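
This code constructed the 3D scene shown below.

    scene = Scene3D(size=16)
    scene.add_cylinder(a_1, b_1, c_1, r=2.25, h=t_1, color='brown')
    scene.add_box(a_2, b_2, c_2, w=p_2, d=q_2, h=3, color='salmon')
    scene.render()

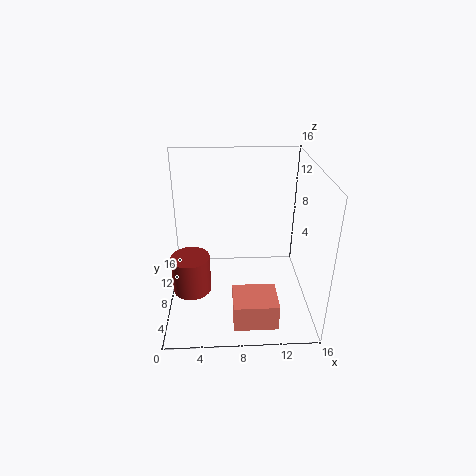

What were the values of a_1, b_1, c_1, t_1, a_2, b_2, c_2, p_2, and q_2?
a_1 = 2.5
b_1 = 8.25
c_1 = 1
t_1 = 4.5
a_2 = 7.25
b_2 = 1.75
c_2 = 0.25
p_2 = 4.75
q_2 = 4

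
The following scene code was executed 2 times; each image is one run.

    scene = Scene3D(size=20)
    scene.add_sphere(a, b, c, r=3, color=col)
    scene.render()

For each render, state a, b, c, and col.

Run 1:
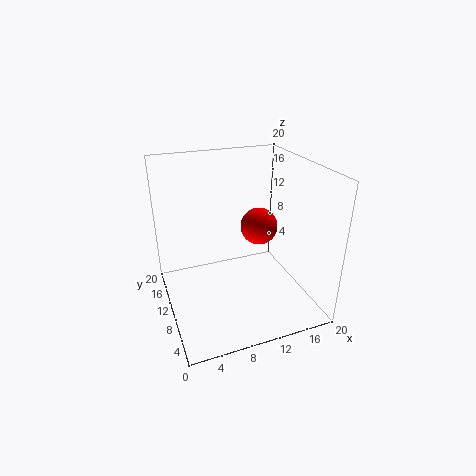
a = 16; b = 16; c = 8; col = 'red'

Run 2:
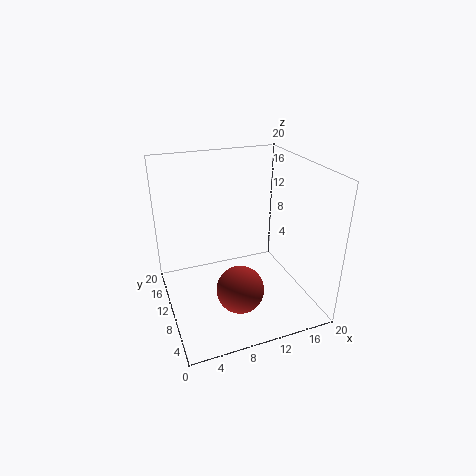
a = 8; b = 4; c = 6; col = 'brown'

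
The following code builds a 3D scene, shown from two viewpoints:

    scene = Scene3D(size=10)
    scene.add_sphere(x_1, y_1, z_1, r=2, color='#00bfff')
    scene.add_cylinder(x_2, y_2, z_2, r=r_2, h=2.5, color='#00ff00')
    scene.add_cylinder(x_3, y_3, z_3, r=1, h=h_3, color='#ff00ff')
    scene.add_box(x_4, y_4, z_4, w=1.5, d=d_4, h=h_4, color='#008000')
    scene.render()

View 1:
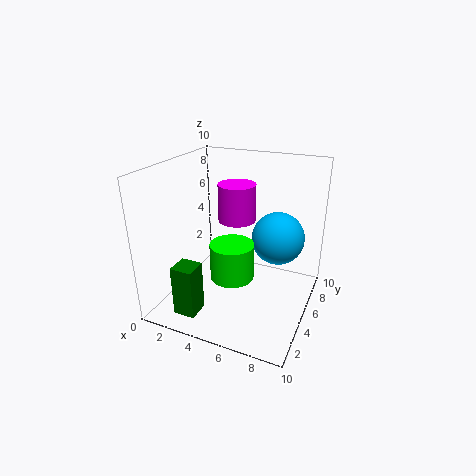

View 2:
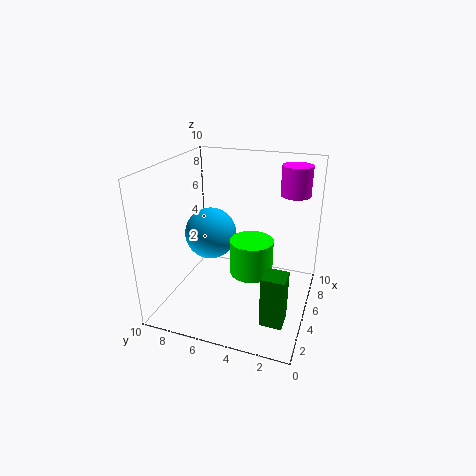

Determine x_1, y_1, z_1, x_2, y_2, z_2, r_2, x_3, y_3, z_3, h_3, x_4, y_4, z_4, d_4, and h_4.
x_1 = 7, y_1 = 8, z_1 = 4, x_2 = 5, y_2 = 4, z_2 = 2.5, r_2 = 1.5, x_3 = 6.5, y_3 = 1.5, z_3 = 8, h_3 = 2, x_4 = 2, y_4 = 1, z_4 = 0.5, d_4 = 1.5, h_4 = 3.5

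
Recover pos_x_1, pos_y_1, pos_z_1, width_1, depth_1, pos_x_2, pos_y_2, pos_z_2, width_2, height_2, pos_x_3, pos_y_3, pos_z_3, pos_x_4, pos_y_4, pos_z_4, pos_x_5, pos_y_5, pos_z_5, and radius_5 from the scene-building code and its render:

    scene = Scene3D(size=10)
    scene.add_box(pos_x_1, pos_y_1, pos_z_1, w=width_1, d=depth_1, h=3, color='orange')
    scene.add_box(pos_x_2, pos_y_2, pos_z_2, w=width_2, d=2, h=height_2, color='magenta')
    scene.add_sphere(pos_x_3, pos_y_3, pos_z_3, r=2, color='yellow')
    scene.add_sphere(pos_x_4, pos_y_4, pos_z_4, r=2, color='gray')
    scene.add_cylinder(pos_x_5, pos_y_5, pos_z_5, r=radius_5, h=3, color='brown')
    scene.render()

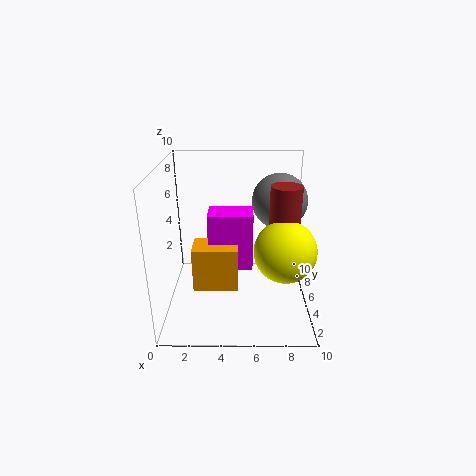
pos_x_1 = 2
pos_y_1 = 3
pos_z_1 = 2
width_1 = 3
depth_1 = 2
pos_x_2 = 3
pos_y_2 = 4
pos_z_2 = 3
width_2 = 3
height_2 = 4
pos_x_3 = 8
pos_y_3 = 3
pos_z_3 = 5
pos_x_4 = 8
pos_y_4 = 7
pos_z_4 = 7
pos_x_5 = 8
pos_y_5 = 4
pos_z_5 = 6
radius_5 = 1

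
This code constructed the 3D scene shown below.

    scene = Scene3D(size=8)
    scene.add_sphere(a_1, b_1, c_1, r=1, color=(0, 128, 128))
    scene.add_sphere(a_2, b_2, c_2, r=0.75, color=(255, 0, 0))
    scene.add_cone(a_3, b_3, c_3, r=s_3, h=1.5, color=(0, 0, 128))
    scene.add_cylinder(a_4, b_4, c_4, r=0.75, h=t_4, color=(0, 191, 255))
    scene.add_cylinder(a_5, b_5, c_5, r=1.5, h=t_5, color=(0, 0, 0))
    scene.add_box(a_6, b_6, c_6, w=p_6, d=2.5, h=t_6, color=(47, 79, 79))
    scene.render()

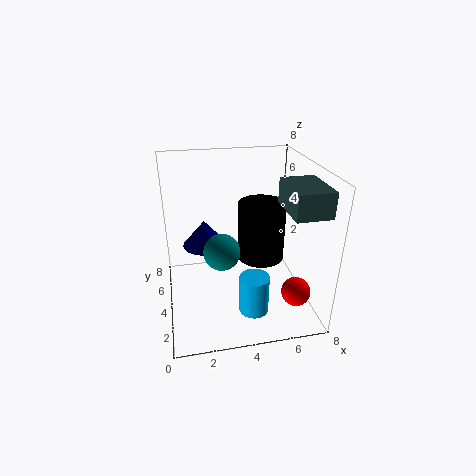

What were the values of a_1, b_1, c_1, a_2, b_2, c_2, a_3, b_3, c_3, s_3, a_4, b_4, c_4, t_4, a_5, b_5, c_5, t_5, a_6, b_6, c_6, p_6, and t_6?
a_1 = 3; b_1 = 3.5; c_1 = 3.5; a_2 = 6.5; b_2 = 1.25; c_2 = 2; a_3 = 2.25; b_3 = 5; c_3 = 3.25; s_3 = 1.25; a_4 = 4.25; b_4 = 1.25; c_4 = 1.25; t_4 = 2; a_5 = 6; b_5 = 6.25; c_5 = 1.25; t_5 = 3.75; a_6 = 5.75; b_6 = 0.25; c_6 = 6.5; p_6 = 1.75; t_6 = 1.25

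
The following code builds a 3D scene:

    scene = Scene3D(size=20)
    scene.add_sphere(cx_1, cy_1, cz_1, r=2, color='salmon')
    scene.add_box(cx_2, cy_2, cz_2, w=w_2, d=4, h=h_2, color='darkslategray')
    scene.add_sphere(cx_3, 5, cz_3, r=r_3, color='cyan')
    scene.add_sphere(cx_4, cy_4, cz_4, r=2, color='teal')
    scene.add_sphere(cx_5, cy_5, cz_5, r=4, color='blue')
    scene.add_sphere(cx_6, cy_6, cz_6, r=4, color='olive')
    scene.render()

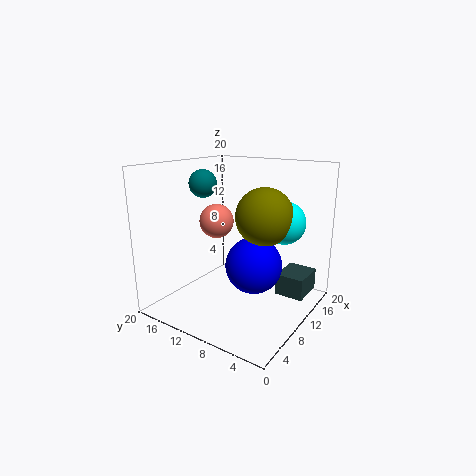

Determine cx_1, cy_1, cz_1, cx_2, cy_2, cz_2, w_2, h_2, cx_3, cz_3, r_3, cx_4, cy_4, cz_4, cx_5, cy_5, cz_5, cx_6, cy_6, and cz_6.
cx_1 = 4, cy_1 = 9, cz_1 = 14, cx_2 = 12, cy_2 = 1, cz_2 = 2, w_2 = 5, h_2 = 3, cx_3 = 14, cz_3 = 12, r_3 = 3, cx_4 = 10, cy_4 = 16, cz_4 = 17, cx_5 = 11, cy_5 = 8, cz_5 = 6, cx_6 = 12, cy_6 = 7, cz_6 = 13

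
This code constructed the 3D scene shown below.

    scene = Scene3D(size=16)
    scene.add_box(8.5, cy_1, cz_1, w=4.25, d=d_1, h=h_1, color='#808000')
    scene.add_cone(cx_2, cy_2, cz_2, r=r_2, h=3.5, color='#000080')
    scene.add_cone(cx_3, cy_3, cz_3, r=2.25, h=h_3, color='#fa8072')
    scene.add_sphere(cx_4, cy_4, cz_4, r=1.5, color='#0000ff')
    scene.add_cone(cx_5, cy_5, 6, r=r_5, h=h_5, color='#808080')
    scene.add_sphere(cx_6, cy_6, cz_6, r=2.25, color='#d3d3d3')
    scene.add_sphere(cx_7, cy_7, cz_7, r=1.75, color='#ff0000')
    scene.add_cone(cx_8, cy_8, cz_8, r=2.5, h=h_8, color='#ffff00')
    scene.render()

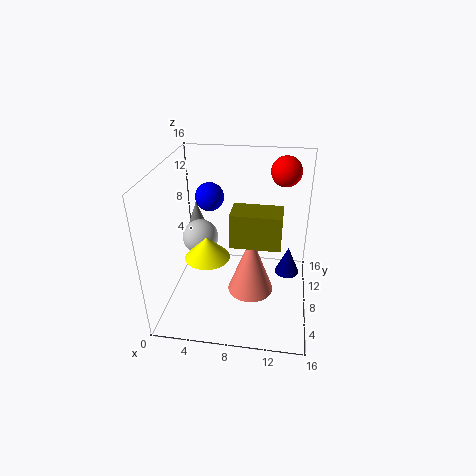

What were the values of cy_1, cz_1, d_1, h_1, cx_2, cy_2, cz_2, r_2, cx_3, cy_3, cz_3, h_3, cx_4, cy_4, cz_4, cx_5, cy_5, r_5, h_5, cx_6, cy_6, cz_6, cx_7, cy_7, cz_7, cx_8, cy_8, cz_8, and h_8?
cy_1 = 0.25; cz_1 = 11.75; d_1 = 2.5; h_1 = 3; cx_2 = 13.75; cy_2 = 11.5; cz_2 = 1.5; r_2 = 1.5; cx_3 = 10; cy_3 = 3.5; cz_3 = 5; h_3 = 6; cx_4 = 5; cy_4 = 8; cz_4 = 12.75; cx_5 = 1.75; cy_5 = 13.5; r_5 = 1.25; h_5 = 3.5; cx_6 = 2.5; cy_6 = 12; cz_6 = 5.25; cx_7 = 12.75; cy_7 = 12.75; cz_7 = 14.25; cx_8 = 4.75; cy_8 = 6.75; cz_8 = 6; h_8 = 2.5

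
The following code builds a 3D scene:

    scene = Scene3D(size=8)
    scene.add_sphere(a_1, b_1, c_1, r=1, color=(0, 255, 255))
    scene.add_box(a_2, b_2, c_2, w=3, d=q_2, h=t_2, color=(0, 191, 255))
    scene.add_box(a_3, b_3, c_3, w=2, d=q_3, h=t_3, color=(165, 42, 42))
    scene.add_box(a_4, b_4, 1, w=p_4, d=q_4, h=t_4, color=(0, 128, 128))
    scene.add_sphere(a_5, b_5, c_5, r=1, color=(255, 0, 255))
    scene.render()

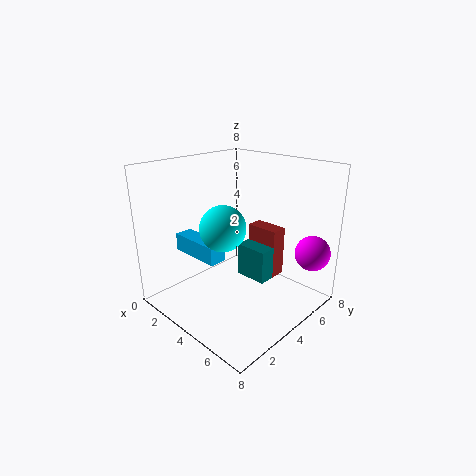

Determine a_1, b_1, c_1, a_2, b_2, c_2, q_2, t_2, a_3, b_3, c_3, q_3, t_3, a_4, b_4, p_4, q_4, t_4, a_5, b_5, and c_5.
a_1 = 6
b_1 = 1
c_1 = 6
a_2 = 1
b_2 = 2
c_2 = 3
q_2 = 1
t_2 = 1
a_3 = 3
b_3 = 6
c_3 = 1
q_3 = 1
t_3 = 3
a_4 = 3
b_4 = 5
p_4 = 2
q_4 = 2
t_4 = 2
a_5 = 7
b_5 = 7
c_5 = 3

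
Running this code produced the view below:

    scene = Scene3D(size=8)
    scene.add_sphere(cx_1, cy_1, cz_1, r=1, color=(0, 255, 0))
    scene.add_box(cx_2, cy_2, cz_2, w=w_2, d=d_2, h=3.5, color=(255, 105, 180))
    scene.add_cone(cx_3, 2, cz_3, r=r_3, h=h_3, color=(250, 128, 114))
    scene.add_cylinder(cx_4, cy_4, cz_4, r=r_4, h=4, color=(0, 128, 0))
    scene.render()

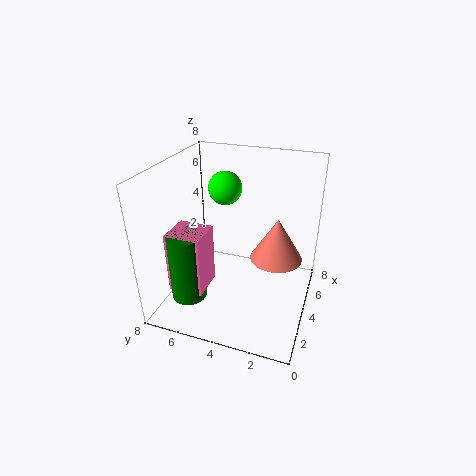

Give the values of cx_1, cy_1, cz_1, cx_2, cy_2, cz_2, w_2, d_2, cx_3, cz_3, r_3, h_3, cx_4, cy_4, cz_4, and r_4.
cx_1 = 6; cy_1 = 5.5; cz_1 = 6; cx_2 = 2; cy_2 = 5.5; cz_2 = 1; w_2 = 2; d_2 = 2; cx_3 = 5; cz_3 = 2.5; r_3 = 1.5; h_3 = 2.5; cx_4 = 2.5; cy_4 = 6.5; cz_4 = 0.5; r_4 = 1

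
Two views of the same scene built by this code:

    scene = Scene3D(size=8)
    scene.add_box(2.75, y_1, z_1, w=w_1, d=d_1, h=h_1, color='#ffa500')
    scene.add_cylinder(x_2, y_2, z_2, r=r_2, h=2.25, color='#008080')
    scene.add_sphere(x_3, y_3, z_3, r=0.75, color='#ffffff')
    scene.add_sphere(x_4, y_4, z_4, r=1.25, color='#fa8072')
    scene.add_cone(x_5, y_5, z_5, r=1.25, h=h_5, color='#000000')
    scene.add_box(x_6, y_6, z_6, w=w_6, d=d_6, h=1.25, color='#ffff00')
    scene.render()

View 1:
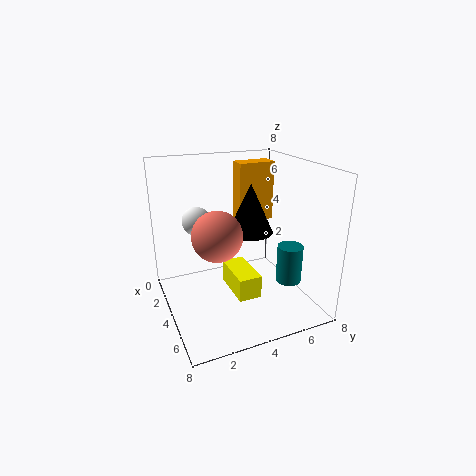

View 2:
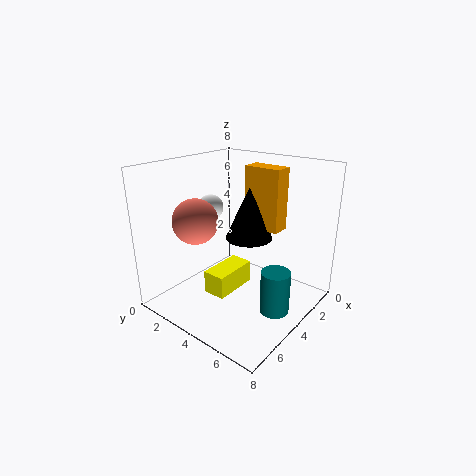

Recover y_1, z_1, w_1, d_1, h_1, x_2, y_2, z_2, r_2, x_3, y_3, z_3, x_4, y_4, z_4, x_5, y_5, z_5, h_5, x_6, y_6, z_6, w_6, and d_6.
y_1 = 4.25, z_1 = 4.75, w_1 = 1, d_1 = 2, h_1 = 3.25, x_2 = 4.75, y_2 = 7, z_2 = 1, r_2 = 0.75, x_3 = 3.75, y_3 = 1.75, z_3 = 5.25, x_4 = 5.5, y_4 = 2.25, z_4 = 5, x_5 = 4, y_5 = 4.75, z_5 = 4.25, h_5 = 2.75, x_6 = 3.5, y_6 = 3.25, z_6 = 1.25, w_6 = 2.5, d_6 = 1.25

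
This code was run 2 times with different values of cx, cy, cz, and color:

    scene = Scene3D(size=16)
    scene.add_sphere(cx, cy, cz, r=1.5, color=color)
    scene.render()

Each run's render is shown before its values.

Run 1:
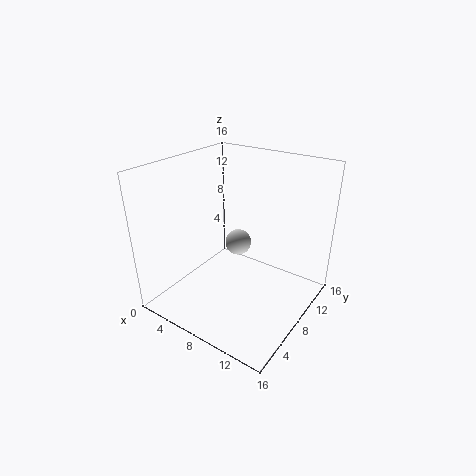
cx = 7, cy = 9.5, cz = 6.5, color = 'lightgray'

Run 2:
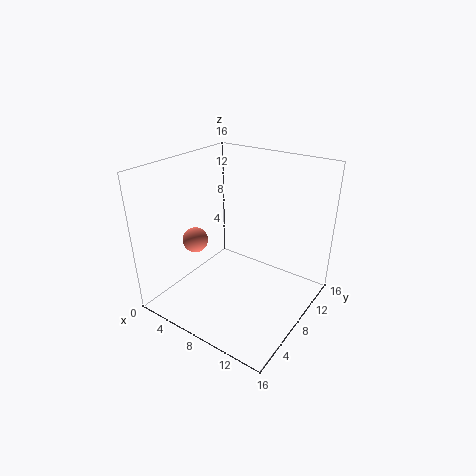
cx = 2.5, cy = 7, cz = 6.5, color = 'salmon'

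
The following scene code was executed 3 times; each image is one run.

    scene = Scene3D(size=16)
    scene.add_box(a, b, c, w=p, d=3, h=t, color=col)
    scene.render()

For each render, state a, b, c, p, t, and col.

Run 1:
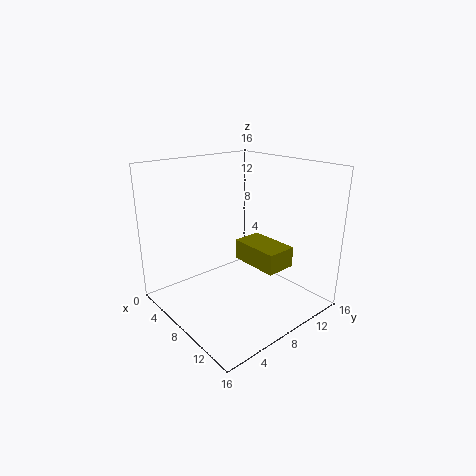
a = 10
b = 6
c = 7
p = 5
t = 2
col = 'olive'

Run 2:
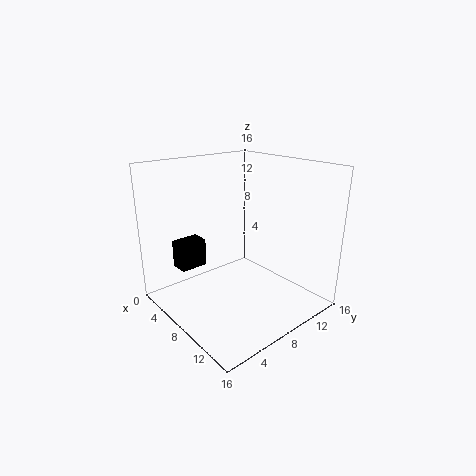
a = 4
b = 2
c = 5
p = 2
t = 3
col = 'black'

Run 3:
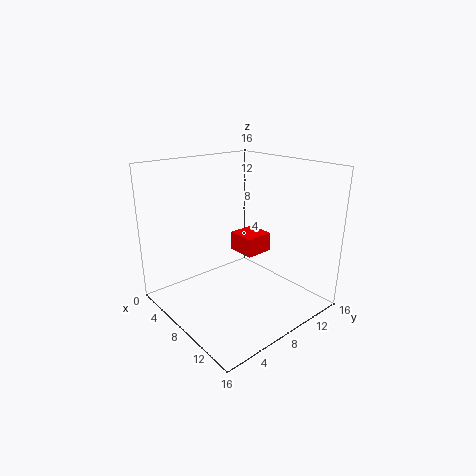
a = 8
b = 7
c = 7
p = 3
t = 2
col = 'red'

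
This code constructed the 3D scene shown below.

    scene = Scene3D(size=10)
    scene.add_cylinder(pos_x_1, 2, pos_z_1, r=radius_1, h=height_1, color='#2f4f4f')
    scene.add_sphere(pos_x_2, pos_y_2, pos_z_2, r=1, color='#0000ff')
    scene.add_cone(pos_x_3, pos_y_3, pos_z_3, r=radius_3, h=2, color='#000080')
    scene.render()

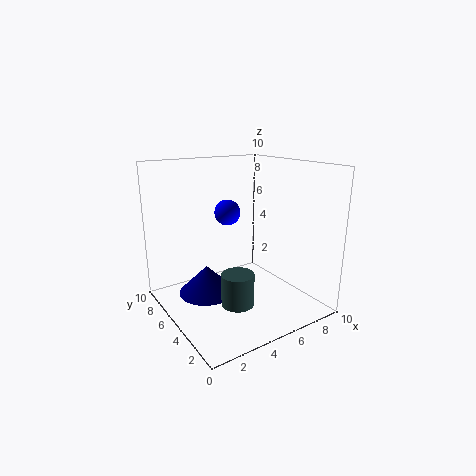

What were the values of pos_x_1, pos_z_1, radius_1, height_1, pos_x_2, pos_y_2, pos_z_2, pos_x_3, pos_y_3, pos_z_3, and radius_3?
pos_x_1 = 3, pos_z_1 = 2, radius_1 = 1, height_1 = 2, pos_x_2 = 6, pos_y_2 = 8, pos_z_2 = 6, pos_x_3 = 3, pos_y_3 = 6, pos_z_3 = 1, radius_3 = 2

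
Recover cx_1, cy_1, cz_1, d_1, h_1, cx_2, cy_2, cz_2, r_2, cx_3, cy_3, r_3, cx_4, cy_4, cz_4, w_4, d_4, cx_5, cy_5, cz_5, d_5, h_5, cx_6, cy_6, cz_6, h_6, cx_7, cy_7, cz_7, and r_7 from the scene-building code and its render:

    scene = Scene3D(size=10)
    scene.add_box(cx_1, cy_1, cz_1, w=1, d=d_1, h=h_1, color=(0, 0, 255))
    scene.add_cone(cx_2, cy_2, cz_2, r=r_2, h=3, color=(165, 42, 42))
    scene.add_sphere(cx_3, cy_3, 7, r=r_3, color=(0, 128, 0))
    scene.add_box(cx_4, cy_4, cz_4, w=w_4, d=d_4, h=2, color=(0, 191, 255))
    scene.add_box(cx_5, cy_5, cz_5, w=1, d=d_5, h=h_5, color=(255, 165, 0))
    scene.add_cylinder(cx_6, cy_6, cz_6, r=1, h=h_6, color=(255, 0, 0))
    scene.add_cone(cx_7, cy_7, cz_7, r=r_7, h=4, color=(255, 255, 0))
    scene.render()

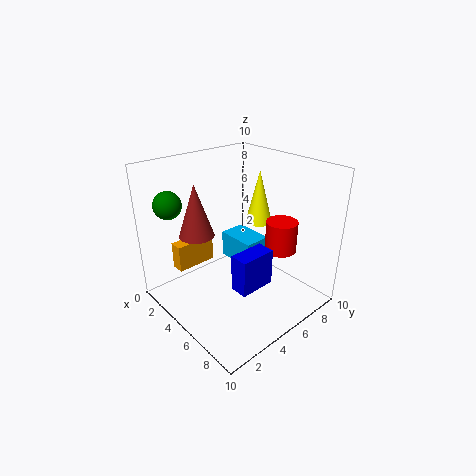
cx_1 = 9
cy_1 = 1
cz_1 = 5
d_1 = 2
h_1 = 2
cx_2 = 6
cy_2 = 1
cz_2 = 7
r_2 = 1
cx_3 = 1
cy_3 = 2
r_3 = 1
cx_4 = 2
cy_4 = 6
cz_4 = 2
w_4 = 3
d_4 = 2
cx_5 = 1
cy_5 = 2
cz_5 = 2
d_5 = 3
h_5 = 2
cx_6 = 8
cy_6 = 6
cz_6 = 5
h_6 = 2
cx_7 = 4
cy_7 = 8
cz_7 = 5
r_7 = 1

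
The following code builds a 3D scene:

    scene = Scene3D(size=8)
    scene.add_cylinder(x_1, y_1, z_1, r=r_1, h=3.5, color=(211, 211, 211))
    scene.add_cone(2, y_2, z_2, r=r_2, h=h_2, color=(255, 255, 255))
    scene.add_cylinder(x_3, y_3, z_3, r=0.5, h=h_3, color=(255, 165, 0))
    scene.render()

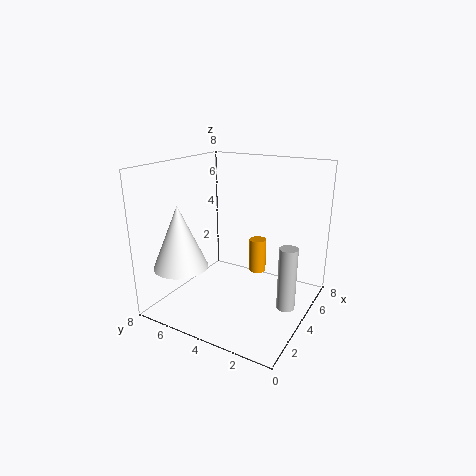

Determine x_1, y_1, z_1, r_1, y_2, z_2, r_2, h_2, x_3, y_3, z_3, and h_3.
x_1 = 4; y_1 = 1; z_1 = 0.5; r_1 = 0.5; y_2 = 6.5; z_2 = 2.5; r_2 = 1.5; h_2 = 3.5; x_3 = 5.5; y_3 = 3.5; z_3 = 1.5; h_3 = 2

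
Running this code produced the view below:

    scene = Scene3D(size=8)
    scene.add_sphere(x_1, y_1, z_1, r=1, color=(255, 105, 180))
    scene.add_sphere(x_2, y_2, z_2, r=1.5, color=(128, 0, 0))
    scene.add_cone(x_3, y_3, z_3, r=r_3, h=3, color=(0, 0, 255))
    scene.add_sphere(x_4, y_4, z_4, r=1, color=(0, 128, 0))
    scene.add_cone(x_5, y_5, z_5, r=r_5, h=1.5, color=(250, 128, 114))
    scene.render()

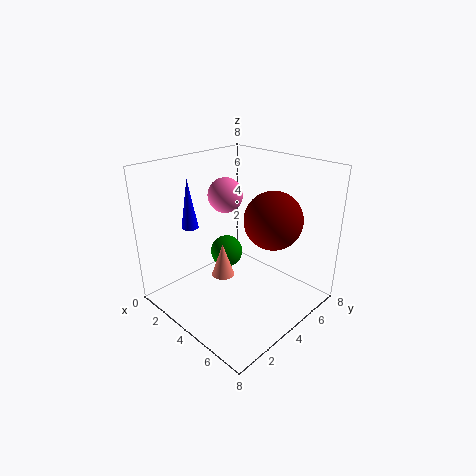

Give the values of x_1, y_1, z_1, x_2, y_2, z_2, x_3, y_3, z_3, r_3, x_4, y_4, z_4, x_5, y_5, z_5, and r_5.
x_1 = 2.5; y_1 = 4.5; z_1 = 6; x_2 = 6; y_2 = 4.5; z_2 = 5.5; x_3 = 1; y_3 = 3; z_3 = 4; r_3 = 0.5; x_4 = 2; y_4 = 5; z_4 = 2; x_5 = 6; y_5 = 1; z_5 = 4; r_5 = 0.5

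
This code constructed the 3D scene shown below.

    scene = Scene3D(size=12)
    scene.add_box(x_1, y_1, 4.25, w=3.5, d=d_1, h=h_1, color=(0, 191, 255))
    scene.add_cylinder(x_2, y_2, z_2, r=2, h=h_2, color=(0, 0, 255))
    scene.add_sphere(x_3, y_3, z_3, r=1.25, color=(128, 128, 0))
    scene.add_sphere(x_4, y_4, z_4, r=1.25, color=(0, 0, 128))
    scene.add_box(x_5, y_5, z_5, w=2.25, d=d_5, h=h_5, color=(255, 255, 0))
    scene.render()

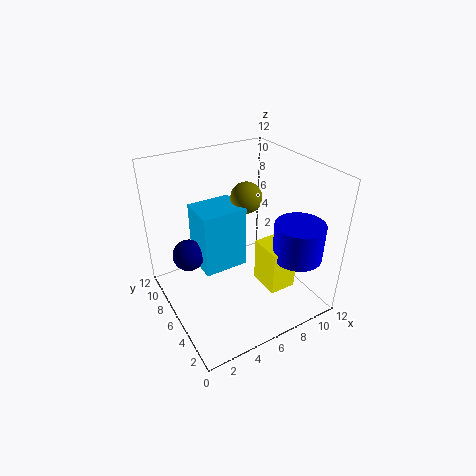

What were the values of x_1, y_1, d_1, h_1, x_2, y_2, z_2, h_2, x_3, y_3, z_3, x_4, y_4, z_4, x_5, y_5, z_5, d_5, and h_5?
x_1 = 2.5; y_1 = 4.75; d_1 = 3; h_1 = 5; x_2 = 9.5; y_2 = 2.5; z_2 = 5; h_2 = 3; x_3 = 6.75; y_3 = 6; z_3 = 9.5; x_4 = 1.75; y_4 = 6.5; z_4 = 5.5; x_5 = 7.25; y_5 = 2.5; z_5 = 2; d_5 = 2.75; h_5 = 3.75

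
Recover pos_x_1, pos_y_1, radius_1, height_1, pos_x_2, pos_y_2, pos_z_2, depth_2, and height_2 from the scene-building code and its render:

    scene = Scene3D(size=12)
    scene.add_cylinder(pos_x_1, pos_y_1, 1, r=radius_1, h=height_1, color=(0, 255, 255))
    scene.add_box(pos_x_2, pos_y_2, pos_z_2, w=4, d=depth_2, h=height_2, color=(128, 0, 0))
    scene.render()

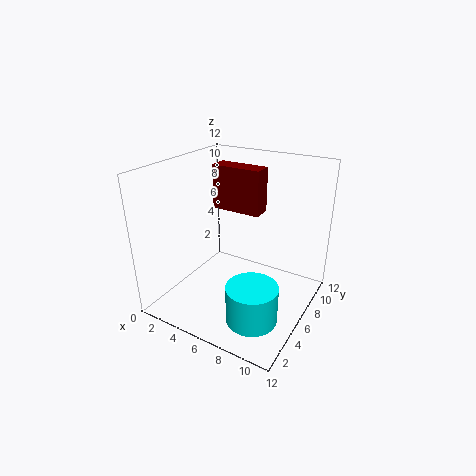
pos_x_1 = 9; pos_y_1 = 3; radius_1 = 2; height_1 = 3; pos_x_2 = 4; pos_y_2 = 5.5; pos_z_2 = 8.5; depth_2 = 1.5; height_2 = 3.5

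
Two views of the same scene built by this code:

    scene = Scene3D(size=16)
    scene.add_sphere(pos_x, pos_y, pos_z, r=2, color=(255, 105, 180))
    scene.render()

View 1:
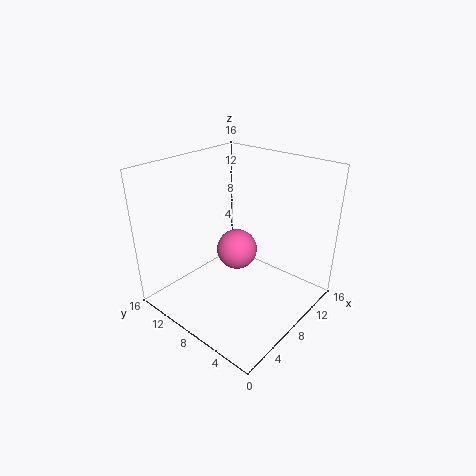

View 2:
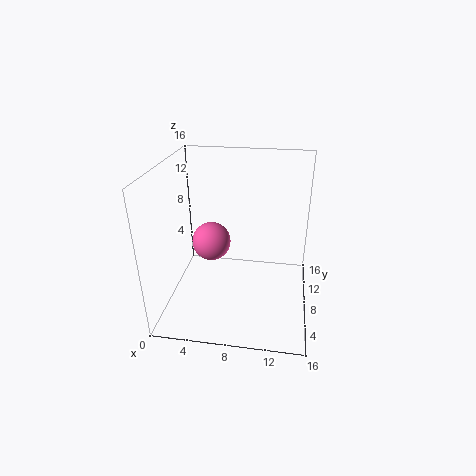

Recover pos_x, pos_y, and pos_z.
pos_x = 5.5
pos_y = 6
pos_z = 8.5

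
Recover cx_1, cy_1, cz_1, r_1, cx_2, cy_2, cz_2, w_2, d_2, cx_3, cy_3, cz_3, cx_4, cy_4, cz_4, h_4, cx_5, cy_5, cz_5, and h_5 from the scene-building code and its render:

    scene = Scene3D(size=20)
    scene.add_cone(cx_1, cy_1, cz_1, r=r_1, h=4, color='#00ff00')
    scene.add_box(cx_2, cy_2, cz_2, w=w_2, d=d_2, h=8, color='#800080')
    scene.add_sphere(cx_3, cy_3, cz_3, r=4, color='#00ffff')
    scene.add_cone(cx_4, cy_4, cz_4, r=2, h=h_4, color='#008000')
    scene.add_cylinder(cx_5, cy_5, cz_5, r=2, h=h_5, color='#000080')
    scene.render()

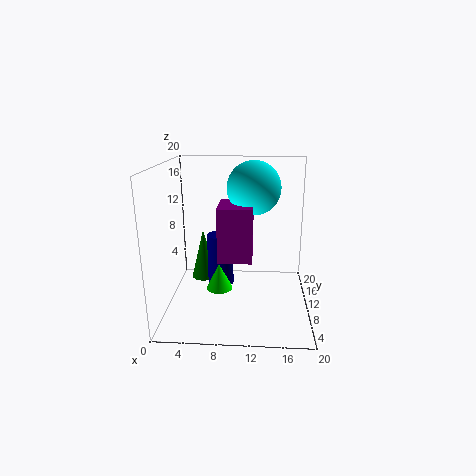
cx_1 = 7, cy_1 = 12, cz_1 = 1, r_1 = 2, cx_2 = 7, cy_2 = 10, cz_2 = 6, w_2 = 5, d_2 = 6, cx_3 = 12, cy_3 = 15, cz_3 = 16, cx_4 = 4, cy_4 = 16, cz_4 = 1, h_4 = 8, cx_5 = 7, cy_5 = 14, cz_5 = 1, h_5 = 8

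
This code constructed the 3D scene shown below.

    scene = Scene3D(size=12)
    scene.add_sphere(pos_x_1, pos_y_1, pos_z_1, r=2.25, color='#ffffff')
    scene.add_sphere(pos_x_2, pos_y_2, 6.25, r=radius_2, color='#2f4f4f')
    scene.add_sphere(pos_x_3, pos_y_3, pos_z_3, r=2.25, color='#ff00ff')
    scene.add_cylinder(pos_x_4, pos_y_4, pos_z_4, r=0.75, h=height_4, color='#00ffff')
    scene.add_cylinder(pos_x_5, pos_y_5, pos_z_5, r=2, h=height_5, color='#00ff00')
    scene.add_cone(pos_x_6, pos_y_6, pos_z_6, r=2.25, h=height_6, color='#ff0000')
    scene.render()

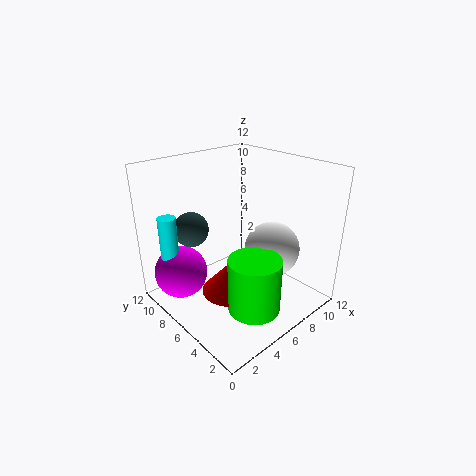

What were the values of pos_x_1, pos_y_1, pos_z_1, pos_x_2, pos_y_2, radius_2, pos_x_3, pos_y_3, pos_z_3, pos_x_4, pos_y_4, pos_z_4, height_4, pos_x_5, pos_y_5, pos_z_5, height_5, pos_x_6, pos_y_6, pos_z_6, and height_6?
pos_x_1 = 7.75
pos_y_1 = 3.75
pos_z_1 = 5.25
pos_x_2 = 3.75
pos_y_2 = 9.5
radius_2 = 1.5
pos_x_3 = 2.25
pos_y_3 = 9.25
pos_z_3 = 2.75
pos_x_4 = 1.5
pos_y_4 = 9.5
pos_z_4 = 2.5
height_4 = 5.5
pos_x_5 = 4.25
pos_y_5 = 2.25
pos_z_5 = 2
height_5 = 4.25
pos_x_6 = 4
pos_y_6 = 4.75
pos_z_6 = 2.5
height_6 = 2.5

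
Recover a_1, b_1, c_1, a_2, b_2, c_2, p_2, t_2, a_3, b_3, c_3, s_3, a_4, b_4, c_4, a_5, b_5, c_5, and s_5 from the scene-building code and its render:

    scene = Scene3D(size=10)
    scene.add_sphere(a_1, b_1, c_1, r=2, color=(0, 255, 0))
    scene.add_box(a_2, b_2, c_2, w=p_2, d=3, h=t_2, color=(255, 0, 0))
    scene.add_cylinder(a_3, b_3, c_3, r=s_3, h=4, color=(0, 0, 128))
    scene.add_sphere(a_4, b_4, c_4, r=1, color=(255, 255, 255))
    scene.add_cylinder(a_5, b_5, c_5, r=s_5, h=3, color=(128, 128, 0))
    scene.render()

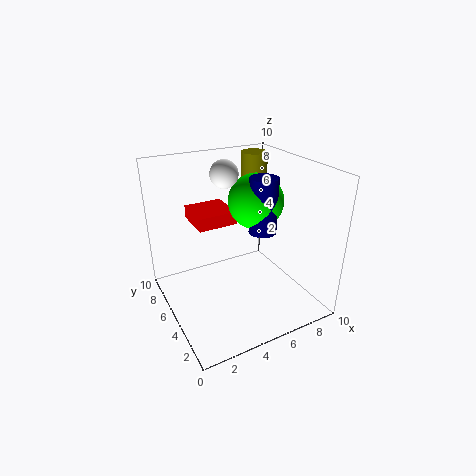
a_1 = 7
b_1 = 6
c_1 = 7
a_2 = 3
b_2 = 7
c_2 = 5
p_2 = 3
t_2 = 1
a_3 = 7
b_3 = 5
c_3 = 5
s_3 = 1
a_4 = 5
b_4 = 7
c_4 = 9
a_5 = 8
b_5 = 8
c_5 = 7
s_5 = 1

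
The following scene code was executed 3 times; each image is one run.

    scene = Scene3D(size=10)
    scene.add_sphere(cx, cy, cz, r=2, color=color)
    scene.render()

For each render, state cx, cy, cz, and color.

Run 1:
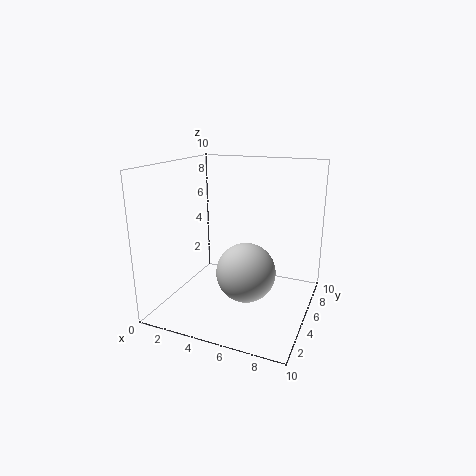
cx = 6
cy = 4
cz = 3
color = 'lightgray'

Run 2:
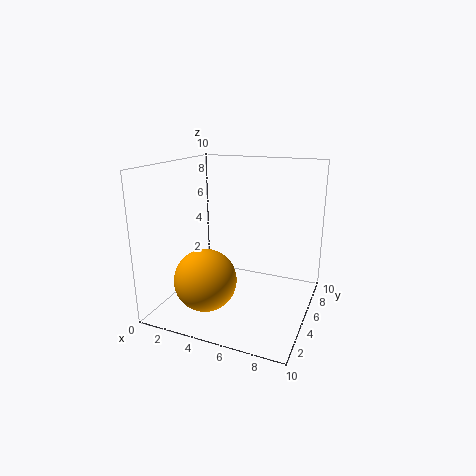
cx = 4
cy = 2
cz = 3
color = 'orange'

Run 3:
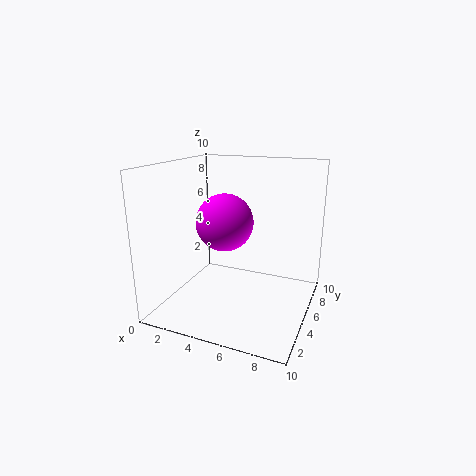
cx = 4
cy = 5
cz = 6
color = 'magenta'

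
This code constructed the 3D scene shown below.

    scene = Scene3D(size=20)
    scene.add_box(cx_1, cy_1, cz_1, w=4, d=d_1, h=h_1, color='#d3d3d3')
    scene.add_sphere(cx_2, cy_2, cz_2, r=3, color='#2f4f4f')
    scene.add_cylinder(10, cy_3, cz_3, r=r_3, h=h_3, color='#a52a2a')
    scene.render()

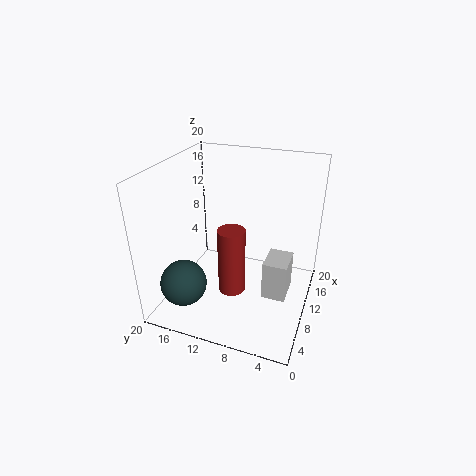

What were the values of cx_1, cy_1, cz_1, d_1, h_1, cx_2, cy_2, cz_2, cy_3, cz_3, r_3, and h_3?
cx_1 = 5; cy_1 = 2; cz_1 = 5; d_1 = 3; h_1 = 5; cx_2 = 3; cy_2 = 15; cz_2 = 6; cy_3 = 11; cz_3 = 1; r_3 = 2; h_3 = 10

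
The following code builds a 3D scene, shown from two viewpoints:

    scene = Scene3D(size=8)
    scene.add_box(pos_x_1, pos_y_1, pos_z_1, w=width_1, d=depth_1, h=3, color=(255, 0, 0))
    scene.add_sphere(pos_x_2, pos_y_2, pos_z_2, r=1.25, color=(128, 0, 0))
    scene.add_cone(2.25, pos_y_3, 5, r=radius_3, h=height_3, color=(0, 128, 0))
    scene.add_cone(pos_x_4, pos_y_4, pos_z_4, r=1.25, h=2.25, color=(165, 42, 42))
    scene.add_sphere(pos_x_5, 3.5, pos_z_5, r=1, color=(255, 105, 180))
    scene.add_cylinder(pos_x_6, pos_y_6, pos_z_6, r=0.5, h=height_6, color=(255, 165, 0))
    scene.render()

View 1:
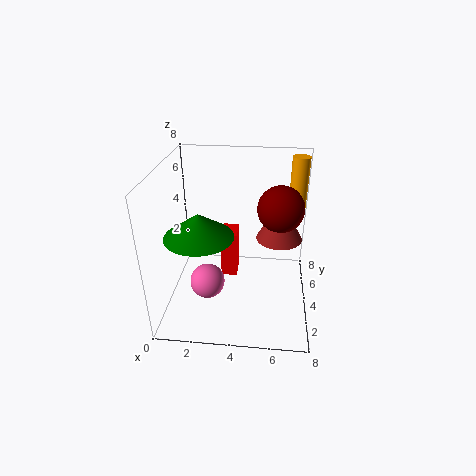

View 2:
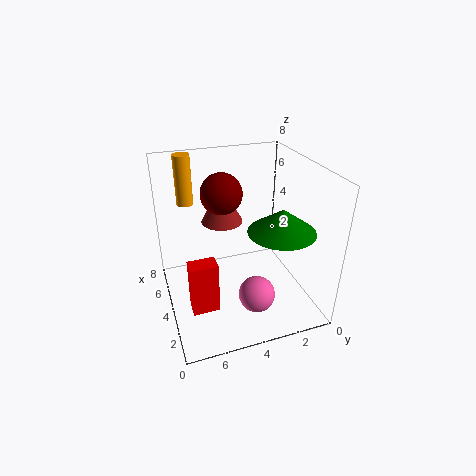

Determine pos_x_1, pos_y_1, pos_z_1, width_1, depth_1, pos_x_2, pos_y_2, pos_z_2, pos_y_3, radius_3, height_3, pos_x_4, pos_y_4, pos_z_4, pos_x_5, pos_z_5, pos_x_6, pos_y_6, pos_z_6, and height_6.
pos_x_1 = 2.75; pos_y_1 = 5.5; pos_z_1 = 0.25; width_1 = 1; depth_1 = 1.5; pos_x_2 = 6.25; pos_y_2 = 4.25; pos_z_2 = 5.75; pos_y_3 = 2.25; radius_3 = 1.75; height_3 = 1.25; pos_x_4 = 6.25; pos_y_4 = 4.25; pos_z_4 = 4; pos_x_5 = 2.25; pos_z_5 = 1.25; pos_x_6 = 7.25; pos_y_6 = 6.25; pos_z_6 = 5; height_6 = 3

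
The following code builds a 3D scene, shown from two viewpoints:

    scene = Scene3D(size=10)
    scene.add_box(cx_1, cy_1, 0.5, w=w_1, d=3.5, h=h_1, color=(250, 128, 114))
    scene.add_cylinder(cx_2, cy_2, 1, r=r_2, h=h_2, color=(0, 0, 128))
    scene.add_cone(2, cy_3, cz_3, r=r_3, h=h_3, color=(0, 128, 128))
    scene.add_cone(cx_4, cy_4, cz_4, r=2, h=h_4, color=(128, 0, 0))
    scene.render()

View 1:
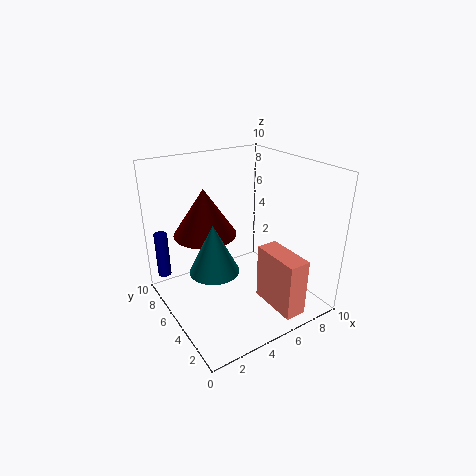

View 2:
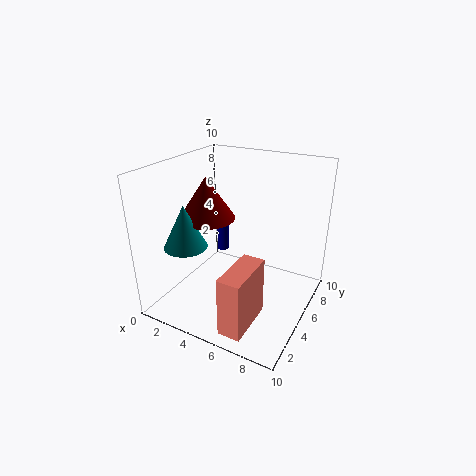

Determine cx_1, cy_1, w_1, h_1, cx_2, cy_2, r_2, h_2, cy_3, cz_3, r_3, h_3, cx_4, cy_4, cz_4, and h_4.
cx_1 = 6, cy_1 = 0.5, w_1 = 1.5, h_1 = 4, cx_2 = 1, cy_2 = 9.5, r_2 = 0.5, h_2 = 3.5, cy_3 = 3, cz_3 = 4.5, r_3 = 1.5, h_3 = 3, cx_4 = 2.5, cy_4 = 5, cz_4 = 6, h_4 = 3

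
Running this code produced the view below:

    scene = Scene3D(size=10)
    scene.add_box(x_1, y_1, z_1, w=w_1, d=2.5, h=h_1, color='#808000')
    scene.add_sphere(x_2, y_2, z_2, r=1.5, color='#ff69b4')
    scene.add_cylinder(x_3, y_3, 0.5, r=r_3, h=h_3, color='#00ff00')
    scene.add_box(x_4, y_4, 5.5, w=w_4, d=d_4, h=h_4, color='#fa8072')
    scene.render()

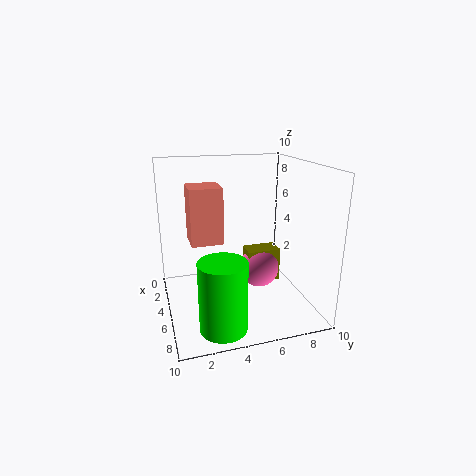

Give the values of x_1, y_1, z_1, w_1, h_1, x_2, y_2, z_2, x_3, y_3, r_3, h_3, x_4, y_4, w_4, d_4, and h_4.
x_1 = 3
y_1 = 6
z_1 = 1
w_1 = 1.5
h_1 = 2.5
x_2 = 4
y_2 = 7
z_2 = 2
x_3 = 8.5
y_3 = 3
r_3 = 1.5
h_3 = 4.5
x_4 = 5
y_4 = 1.5
w_4 = 2
d_4 = 2
h_4 = 3.5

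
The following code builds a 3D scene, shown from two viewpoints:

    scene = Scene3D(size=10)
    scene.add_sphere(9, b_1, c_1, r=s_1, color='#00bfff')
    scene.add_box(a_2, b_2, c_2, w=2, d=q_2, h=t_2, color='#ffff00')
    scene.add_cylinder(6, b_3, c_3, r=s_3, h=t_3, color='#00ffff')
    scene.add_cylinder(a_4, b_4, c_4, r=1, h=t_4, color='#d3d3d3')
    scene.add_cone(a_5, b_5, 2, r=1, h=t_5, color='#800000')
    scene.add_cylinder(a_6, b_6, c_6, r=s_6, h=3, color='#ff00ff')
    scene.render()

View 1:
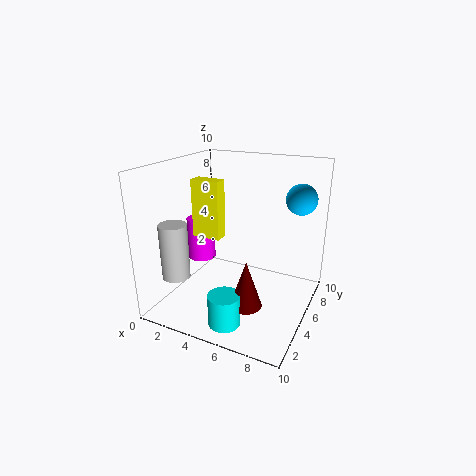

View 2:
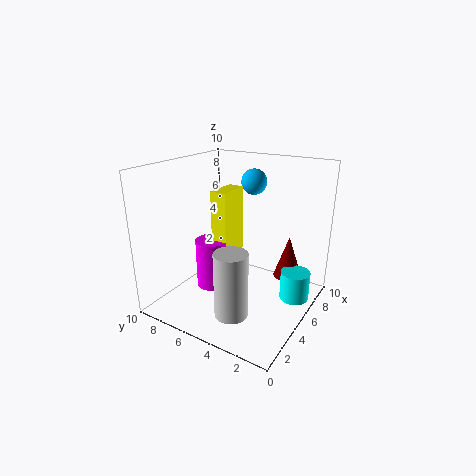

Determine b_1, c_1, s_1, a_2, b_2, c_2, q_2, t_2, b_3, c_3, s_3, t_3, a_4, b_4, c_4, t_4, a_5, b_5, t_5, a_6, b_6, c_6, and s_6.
b_1 = 6, c_1 = 8, s_1 = 1, a_2 = 2, b_2 = 4, c_2 = 5, q_2 = 1, t_2 = 4, b_3 = 1, c_3 = 1, s_3 = 1, t_3 = 2, a_4 = 1, b_4 = 3, c_4 = 2, t_4 = 4, a_5 = 7, b_5 = 2, t_5 = 3, a_6 = 2, b_6 = 5, c_6 = 3, s_6 = 1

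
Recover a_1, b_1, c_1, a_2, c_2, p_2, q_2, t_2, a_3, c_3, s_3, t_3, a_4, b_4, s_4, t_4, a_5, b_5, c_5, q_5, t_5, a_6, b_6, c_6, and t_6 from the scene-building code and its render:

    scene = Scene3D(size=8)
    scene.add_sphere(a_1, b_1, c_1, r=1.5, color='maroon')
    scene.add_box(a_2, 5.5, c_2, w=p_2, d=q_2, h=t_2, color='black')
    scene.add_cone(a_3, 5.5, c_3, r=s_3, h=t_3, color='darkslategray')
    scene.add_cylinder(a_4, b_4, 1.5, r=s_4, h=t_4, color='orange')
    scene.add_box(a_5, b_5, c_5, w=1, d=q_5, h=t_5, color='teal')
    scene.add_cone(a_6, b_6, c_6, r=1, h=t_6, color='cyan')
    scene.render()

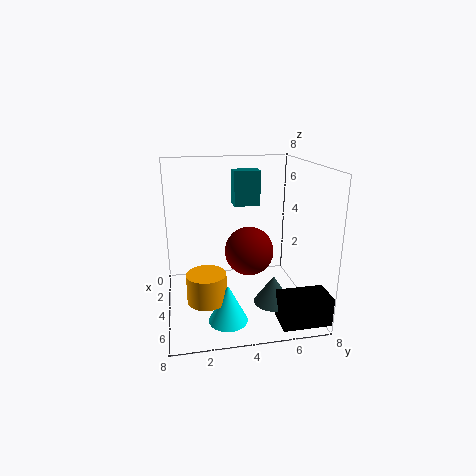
a_1 = 2.5, b_1 = 5, c_1 = 2.5, a_2 = 6.5, c_2 = 0.5, p_2 = 1.5, q_2 = 2.5, t_2 = 1.5, a_3 = 6, c_3 = 1, s_3 = 1, t_3 = 1.5, a_4 = 6, b_4 = 2, s_4 = 1, t_4 = 1.5, a_5 = 2, b_5 = 4, c_5 = 5.5, q_5 = 1.5, t_5 = 2, a_6 = 6.5, b_6 = 3, c_6 = 0.5, t_6 = 2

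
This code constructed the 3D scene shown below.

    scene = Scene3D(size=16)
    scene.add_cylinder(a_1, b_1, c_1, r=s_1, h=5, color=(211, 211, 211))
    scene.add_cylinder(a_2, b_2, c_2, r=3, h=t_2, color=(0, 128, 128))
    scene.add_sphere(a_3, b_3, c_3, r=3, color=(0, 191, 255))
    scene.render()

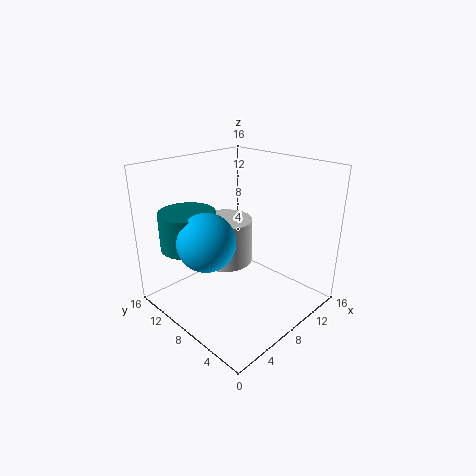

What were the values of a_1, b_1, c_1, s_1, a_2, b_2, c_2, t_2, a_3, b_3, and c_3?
a_1 = 7.5
b_1 = 9.5
c_1 = 5
s_1 = 3
a_2 = 3.5
b_2 = 11
c_2 = 7.5
t_2 = 4
a_3 = 3.5
b_3 = 8
c_3 = 9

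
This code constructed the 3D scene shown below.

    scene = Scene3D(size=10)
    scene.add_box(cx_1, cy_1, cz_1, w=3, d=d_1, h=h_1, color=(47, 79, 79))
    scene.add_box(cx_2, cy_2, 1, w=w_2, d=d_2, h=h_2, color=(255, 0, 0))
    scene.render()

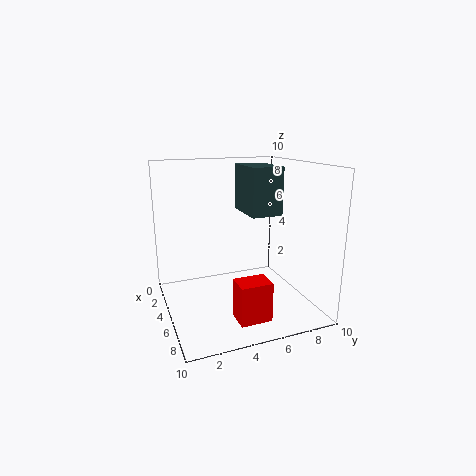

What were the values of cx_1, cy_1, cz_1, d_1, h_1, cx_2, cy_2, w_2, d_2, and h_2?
cx_1 = 4.5; cy_1 = 5; cz_1 = 7; d_1 = 2; h_1 = 3; cx_2 = 8; cy_2 = 3.5; w_2 = 1.5; d_2 = 2; h_2 = 2.5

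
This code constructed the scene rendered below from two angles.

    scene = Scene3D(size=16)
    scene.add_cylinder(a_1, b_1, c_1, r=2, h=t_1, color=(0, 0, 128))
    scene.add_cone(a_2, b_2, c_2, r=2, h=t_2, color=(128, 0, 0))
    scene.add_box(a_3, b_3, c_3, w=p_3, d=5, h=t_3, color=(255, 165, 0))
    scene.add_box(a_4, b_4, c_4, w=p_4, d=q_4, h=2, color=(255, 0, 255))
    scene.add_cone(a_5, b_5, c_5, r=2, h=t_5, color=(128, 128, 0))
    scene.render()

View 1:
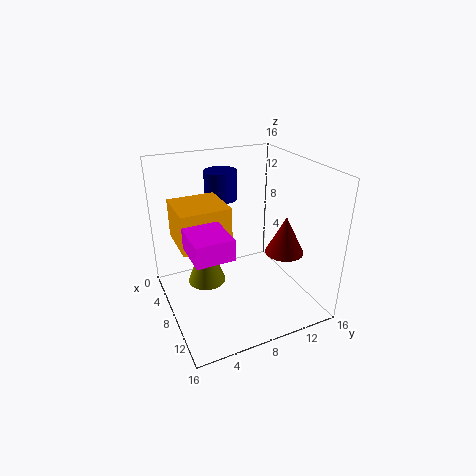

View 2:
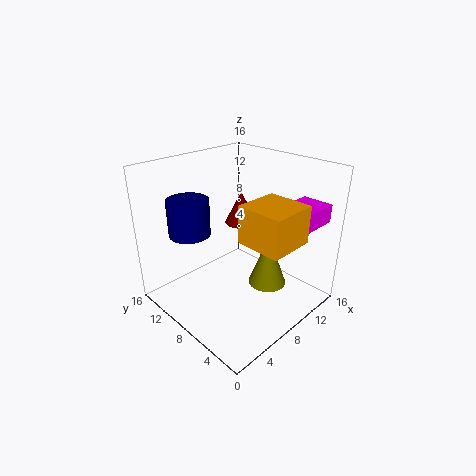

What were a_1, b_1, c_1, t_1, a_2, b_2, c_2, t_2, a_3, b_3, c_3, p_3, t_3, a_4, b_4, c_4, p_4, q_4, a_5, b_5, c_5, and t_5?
a_1 = 2, b_1 = 8.5, c_1 = 10.5, t_1 = 3.5, a_2 = 12, b_2 = 11.5, c_2 = 7.5, t_2 = 4, a_3 = 6, b_3 = 1, c_3 = 9, p_3 = 5, t_3 = 4, a_4 = 10, b_4 = 1, c_4 = 10, p_4 = 5, q_4 = 3.5, a_5 = 8.5, b_5 = 4, c_5 = 4, t_5 = 5.5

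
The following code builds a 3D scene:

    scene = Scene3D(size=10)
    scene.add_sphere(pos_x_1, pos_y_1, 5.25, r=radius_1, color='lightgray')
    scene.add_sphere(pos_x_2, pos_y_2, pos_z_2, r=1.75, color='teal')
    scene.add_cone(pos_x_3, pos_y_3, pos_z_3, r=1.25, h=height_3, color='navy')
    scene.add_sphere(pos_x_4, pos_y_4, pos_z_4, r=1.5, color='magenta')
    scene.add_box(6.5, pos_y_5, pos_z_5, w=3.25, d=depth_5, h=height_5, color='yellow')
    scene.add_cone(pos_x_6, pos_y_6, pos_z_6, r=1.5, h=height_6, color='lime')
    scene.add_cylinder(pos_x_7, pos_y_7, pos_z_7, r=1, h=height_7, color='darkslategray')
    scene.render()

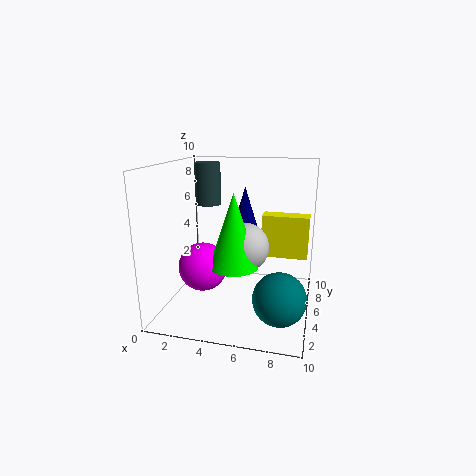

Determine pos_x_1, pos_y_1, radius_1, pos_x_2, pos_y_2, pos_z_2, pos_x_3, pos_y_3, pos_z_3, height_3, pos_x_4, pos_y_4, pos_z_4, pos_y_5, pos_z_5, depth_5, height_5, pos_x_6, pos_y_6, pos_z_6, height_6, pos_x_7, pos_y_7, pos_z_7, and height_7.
pos_x_1 = 6, pos_y_1 = 2.75, radius_1 = 1.5, pos_x_2 = 8.25, pos_y_2 = 3, pos_z_2 = 1.75, pos_x_3 = 4.75, pos_y_3 = 8.25, pos_z_3 = 4, height_3 = 4, pos_x_4 = 3.5, pos_y_4 = 2, pos_z_4 = 4, pos_y_5 = 5.75, pos_z_5 = 3.5, depth_5 = 1.25, height_5 = 3, pos_x_6 = 5.5, pos_y_6 = 2, pos_z_6 = 4.25, height_6 = 4.5, pos_x_7 = 1.75, pos_y_7 = 8.25, pos_z_7 = 6.5, height_7 = 3.25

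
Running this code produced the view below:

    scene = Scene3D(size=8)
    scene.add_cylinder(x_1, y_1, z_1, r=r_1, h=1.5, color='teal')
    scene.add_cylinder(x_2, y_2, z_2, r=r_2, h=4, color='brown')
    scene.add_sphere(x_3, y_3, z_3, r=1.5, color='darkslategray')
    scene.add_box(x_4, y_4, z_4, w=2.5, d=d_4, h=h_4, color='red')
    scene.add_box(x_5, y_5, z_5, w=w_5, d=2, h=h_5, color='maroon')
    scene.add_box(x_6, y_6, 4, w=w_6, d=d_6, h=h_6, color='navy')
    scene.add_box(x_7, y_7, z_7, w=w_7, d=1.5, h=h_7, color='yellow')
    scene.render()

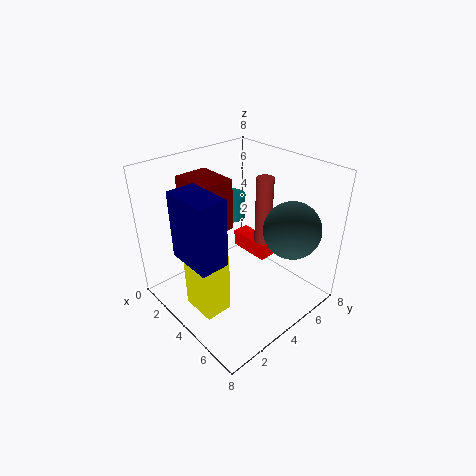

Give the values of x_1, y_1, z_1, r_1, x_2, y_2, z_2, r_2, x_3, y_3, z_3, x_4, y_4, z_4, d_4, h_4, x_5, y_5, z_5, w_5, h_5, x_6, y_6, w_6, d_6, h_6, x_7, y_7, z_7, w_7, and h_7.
x_1 = 1; y_1 = 6; z_1 = 3.5; r_1 = 1; x_2 = 4; y_2 = 6; z_2 = 3; r_2 = 0.5; x_3 = 6.5; y_3 = 5.5; z_3 = 5; x_4 = 2; y_4 = 5.5; z_4 = 2; d_4 = 1; h_4 = 1; x_5 = 0.5; y_5 = 2.5; z_5 = 4; w_5 = 2.5; h_5 = 3; x_6 = 3; y_6 = 0.5; w_6 = 2.5; d_6 = 1.5; h_6 = 3.5; x_7 = 3; y_7 = 1; z_7 = 0.5; w_7 = 2; h_7 = 3.5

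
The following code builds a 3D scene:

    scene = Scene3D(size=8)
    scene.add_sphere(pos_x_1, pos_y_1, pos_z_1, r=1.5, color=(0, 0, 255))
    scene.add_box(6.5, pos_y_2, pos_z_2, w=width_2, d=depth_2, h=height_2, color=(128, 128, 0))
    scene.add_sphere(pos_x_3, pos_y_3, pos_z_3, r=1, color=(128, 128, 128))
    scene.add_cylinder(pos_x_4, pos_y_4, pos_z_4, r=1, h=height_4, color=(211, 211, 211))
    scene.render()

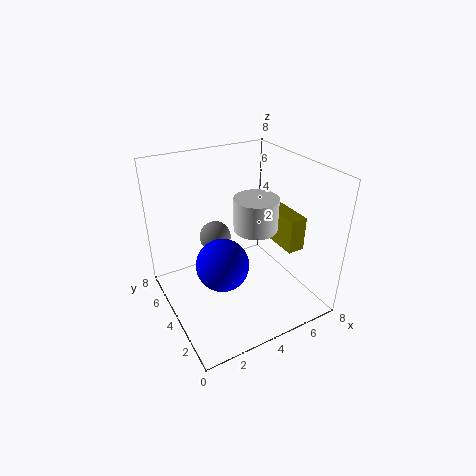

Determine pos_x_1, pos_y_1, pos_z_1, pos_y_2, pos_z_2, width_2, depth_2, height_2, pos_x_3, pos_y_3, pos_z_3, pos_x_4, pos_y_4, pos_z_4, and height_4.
pos_x_1 = 3, pos_y_1 = 4, pos_z_1 = 2.5, pos_y_2 = 2.5, pos_z_2 = 3, width_2 = 1, depth_2 = 2.5, height_2 = 2, pos_x_3 = 4, pos_y_3 = 7, pos_z_3 = 2.5, pos_x_4 = 3.5, pos_y_4 = 1.5, pos_z_4 = 6, height_4 = 1.5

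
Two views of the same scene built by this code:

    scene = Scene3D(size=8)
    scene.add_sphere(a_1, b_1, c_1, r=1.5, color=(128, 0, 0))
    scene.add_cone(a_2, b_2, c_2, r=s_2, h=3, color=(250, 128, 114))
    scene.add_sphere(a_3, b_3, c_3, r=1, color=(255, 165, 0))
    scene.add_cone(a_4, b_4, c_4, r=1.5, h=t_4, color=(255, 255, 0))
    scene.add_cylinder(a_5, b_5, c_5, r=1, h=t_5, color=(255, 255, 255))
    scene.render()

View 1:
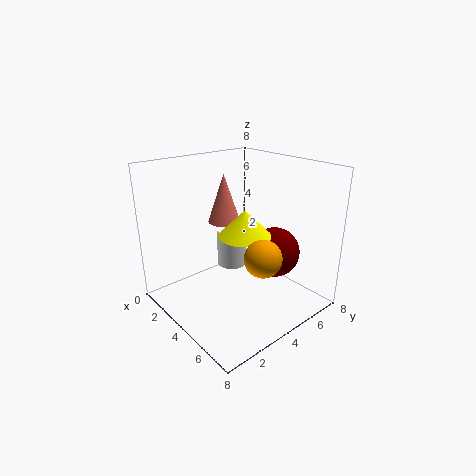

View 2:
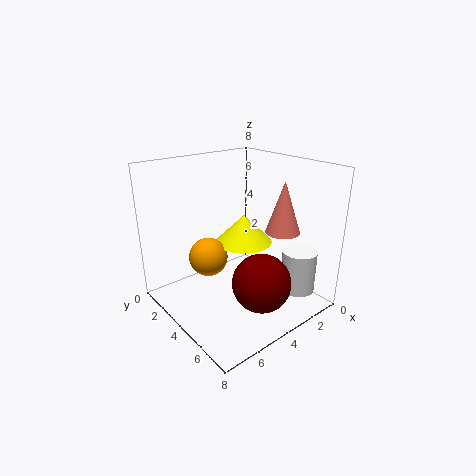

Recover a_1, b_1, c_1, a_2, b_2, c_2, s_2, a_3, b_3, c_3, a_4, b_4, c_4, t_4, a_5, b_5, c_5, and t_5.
a_1 = 4.5
b_1 = 6.5
c_1 = 2.5
a_2 = 1.5
b_2 = 5
c_2 = 4
s_2 = 1
a_3 = 6
b_3 = 4
c_3 = 3.5
a_4 = 4
b_4 = 4.5
c_4 = 4
t_4 = 1.5
a_5 = 1
b_5 = 6
c_5 = 0.5
t_5 = 2.5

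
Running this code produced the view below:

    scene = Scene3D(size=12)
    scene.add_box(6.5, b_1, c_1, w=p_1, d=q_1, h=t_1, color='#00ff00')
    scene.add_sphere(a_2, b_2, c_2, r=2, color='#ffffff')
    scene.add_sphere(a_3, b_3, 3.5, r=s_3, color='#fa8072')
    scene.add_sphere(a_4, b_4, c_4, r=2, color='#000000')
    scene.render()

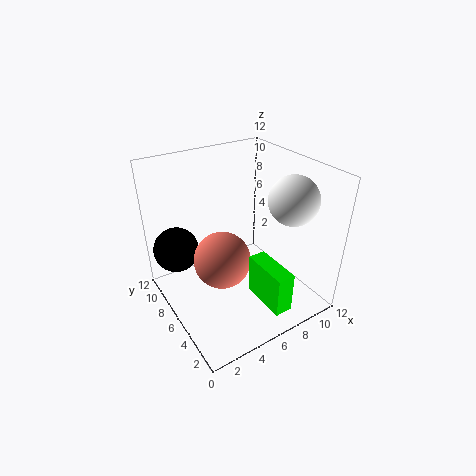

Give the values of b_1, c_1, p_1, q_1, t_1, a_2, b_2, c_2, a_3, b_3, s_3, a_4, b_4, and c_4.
b_1 = 1
c_1 = 1
p_1 = 1.5
q_1 = 4
t_1 = 3.5
a_2 = 9.5
b_2 = 3.5
c_2 = 9.5
a_3 = 5
b_3 = 7
s_3 = 2.5
a_4 = 2
b_4 = 10
c_4 = 4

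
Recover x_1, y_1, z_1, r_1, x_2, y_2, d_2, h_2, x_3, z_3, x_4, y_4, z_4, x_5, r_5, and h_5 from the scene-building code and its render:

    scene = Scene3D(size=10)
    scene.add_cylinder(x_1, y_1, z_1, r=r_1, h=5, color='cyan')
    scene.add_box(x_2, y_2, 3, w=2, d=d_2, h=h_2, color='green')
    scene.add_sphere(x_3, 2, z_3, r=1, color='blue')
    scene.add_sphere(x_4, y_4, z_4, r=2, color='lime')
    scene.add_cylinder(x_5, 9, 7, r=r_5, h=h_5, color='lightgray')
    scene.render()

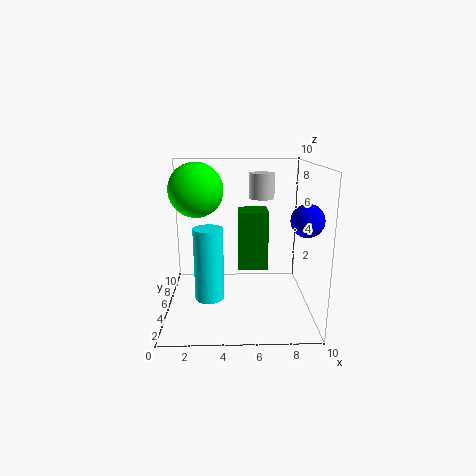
x_1 = 3
y_1 = 4
z_1 = 1
r_1 = 1
x_2 = 5
y_2 = 4
d_2 = 2
h_2 = 4
x_3 = 9
z_3 = 7
x_4 = 2
y_4 = 7
z_4 = 8
x_5 = 7
r_5 = 1
h_5 = 2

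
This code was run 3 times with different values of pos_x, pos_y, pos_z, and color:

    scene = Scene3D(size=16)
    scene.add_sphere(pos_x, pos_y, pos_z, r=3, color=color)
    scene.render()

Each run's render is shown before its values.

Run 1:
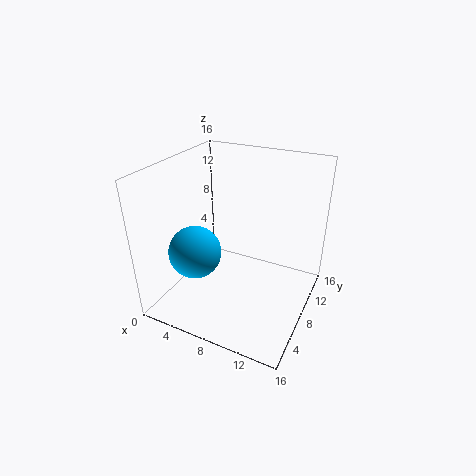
pos_x = 3.5
pos_y = 6
pos_z = 6
color = 'deepskyblue'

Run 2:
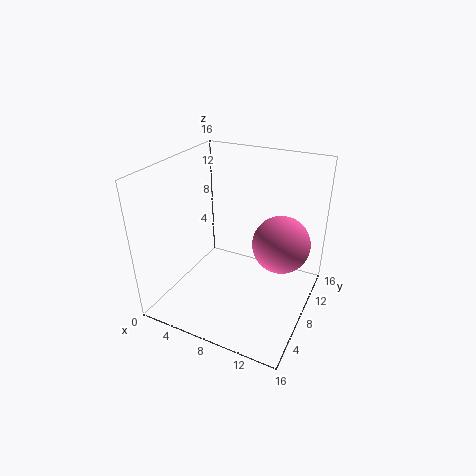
pos_x = 13
pos_y = 8
pos_z = 8.5
color = 'hotpink'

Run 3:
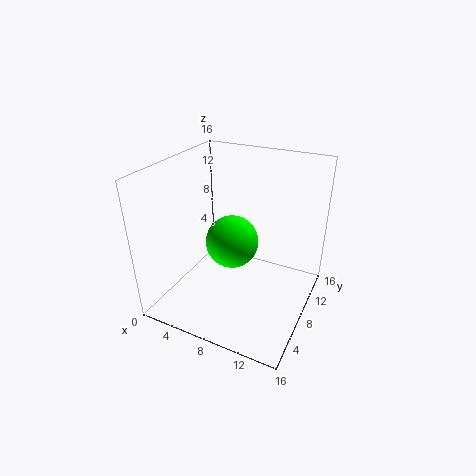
pos_x = 7
pos_y = 8.5
pos_z = 7
color = 'lime'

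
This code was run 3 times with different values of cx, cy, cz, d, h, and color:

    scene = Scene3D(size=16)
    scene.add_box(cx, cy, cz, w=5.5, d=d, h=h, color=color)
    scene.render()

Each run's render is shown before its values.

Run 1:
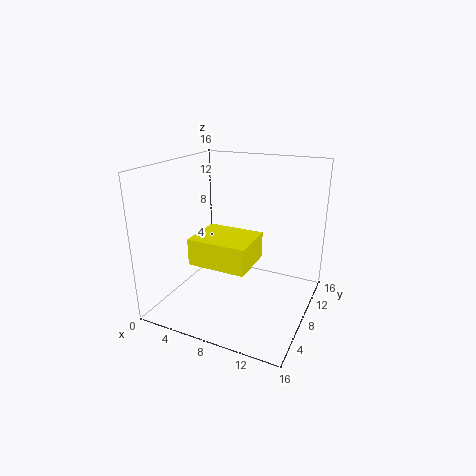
cx = 6.5; cy = 0.5; cz = 8; d = 4.5; h = 2.5; color = 'yellow'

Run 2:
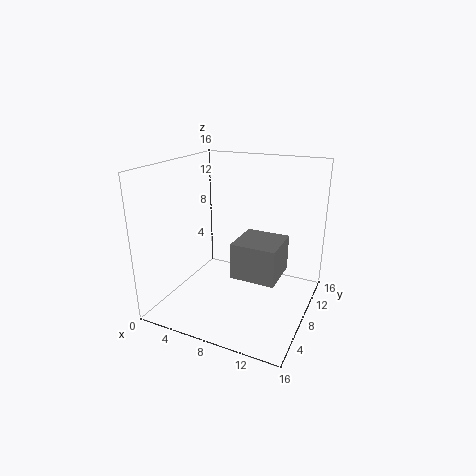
cx = 6.5; cy = 9; cz = 2; d = 5.5; h = 4.5; color = 'gray'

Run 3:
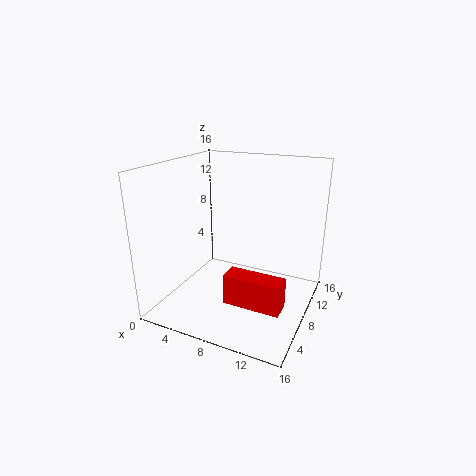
cx = 9.5; cy = 1.5; cz = 4; d = 2; h = 3; color = 'red'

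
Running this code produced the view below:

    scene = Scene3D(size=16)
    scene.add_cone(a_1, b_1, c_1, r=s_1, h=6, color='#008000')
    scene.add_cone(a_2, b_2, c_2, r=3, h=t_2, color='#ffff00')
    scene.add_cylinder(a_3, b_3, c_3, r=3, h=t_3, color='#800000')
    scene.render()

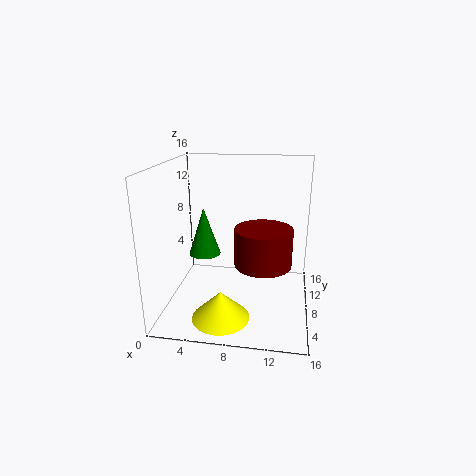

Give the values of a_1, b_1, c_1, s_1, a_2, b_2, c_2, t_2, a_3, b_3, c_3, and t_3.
a_1 = 3, b_1 = 12, c_1 = 4, s_1 = 2, a_2 = 7, b_2 = 3, c_2 = 1, t_2 = 3, a_3 = 11, b_3 = 6, c_3 = 6, t_3 = 4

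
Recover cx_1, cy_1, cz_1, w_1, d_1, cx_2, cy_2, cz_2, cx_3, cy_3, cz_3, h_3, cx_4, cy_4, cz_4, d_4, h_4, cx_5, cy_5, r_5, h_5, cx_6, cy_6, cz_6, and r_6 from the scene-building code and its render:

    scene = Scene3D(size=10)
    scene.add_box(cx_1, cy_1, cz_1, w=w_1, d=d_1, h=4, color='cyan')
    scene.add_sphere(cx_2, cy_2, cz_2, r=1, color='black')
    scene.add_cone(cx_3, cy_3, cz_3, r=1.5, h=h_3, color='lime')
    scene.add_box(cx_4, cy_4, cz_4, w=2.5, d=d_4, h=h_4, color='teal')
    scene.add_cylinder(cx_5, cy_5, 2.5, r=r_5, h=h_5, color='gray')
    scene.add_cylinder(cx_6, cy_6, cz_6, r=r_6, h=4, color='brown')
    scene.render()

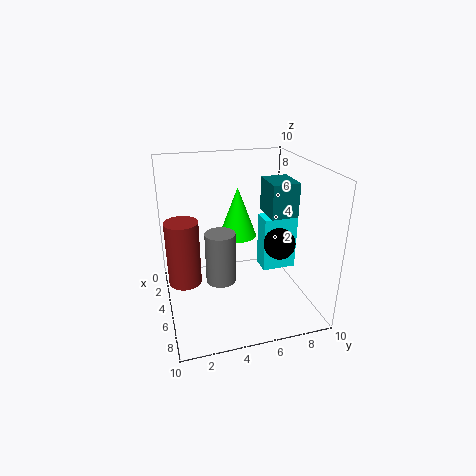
cx_1 = 3.5
cy_1 = 7
cz_1 = 2
w_1 = 1.5
d_1 = 2.5
cx_2 = 7.5
cy_2 = 7
cz_2 = 5.5
cx_3 = 1.5
cy_3 = 6
cz_3 = 3.5
h_3 = 4
cx_4 = 2.5
cy_4 = 7.5
cz_4 = 6
d_4 = 2
h_4 = 2.5
cx_5 = 6
cy_5 = 3.5
r_5 = 1
h_5 = 3.5
cx_6 = 7
cy_6 = 1
cz_6 = 3.5
r_6 = 1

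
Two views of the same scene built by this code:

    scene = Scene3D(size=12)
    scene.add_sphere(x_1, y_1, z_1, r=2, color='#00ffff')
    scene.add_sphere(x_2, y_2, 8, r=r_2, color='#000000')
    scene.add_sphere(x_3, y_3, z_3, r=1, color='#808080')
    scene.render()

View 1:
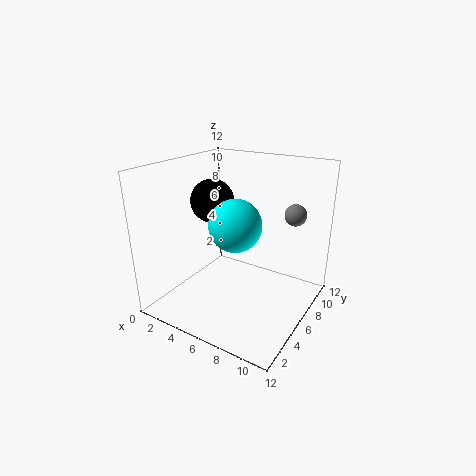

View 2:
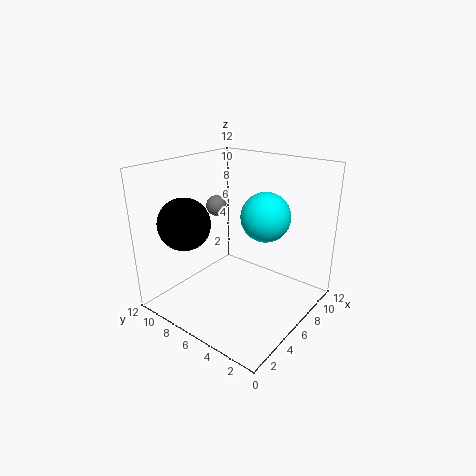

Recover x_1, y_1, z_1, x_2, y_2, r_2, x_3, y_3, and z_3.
x_1 = 7; y_1 = 4; z_1 = 8; x_2 = 2; y_2 = 8; r_2 = 2; x_3 = 9; y_3 = 11; z_3 = 7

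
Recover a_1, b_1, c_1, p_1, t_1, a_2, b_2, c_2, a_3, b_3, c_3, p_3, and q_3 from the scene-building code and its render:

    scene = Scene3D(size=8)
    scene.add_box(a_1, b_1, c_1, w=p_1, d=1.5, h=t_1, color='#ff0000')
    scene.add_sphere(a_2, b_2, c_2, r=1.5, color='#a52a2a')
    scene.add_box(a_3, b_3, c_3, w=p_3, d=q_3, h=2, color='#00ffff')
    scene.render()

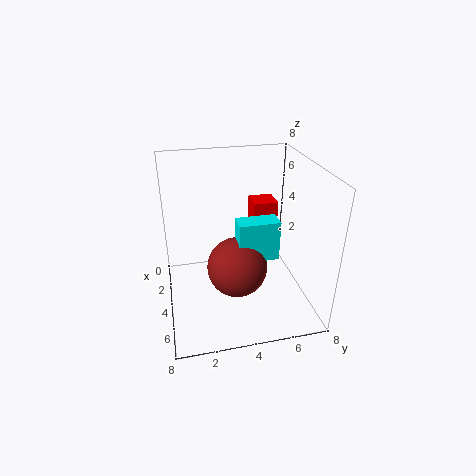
a_1 = 0.5
b_1 = 5.5
c_1 = 3
p_1 = 1.5
t_1 = 2
a_2 = 6
b_2 = 3.5
c_2 = 3.5
a_3 = 5.5
b_3 = 3.5
c_3 = 4
p_3 = 1
q_3 = 2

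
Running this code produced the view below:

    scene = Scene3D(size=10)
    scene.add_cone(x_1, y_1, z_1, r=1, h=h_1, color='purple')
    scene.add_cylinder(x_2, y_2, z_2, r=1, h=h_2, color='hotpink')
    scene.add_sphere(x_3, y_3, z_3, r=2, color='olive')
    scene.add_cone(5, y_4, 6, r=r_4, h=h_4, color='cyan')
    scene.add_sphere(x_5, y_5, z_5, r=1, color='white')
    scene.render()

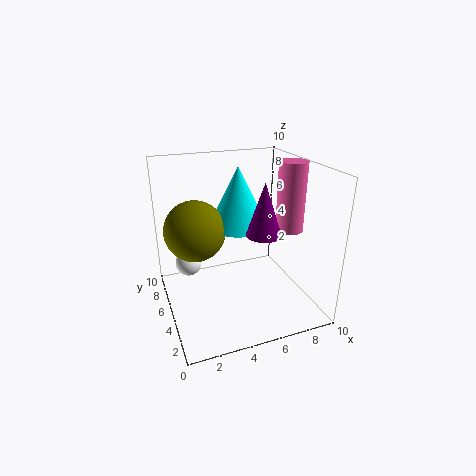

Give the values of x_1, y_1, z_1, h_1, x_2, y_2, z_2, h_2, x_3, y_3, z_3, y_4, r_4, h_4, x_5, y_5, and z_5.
x_1 = 5; y_1 = 1; z_1 = 7; h_1 = 3; x_2 = 9; y_2 = 5; z_2 = 5; h_2 = 5; x_3 = 2; y_3 = 5; z_3 = 6; y_4 = 5; r_4 = 2; h_4 = 4; x_5 = 2; y_5 = 8; z_5 = 2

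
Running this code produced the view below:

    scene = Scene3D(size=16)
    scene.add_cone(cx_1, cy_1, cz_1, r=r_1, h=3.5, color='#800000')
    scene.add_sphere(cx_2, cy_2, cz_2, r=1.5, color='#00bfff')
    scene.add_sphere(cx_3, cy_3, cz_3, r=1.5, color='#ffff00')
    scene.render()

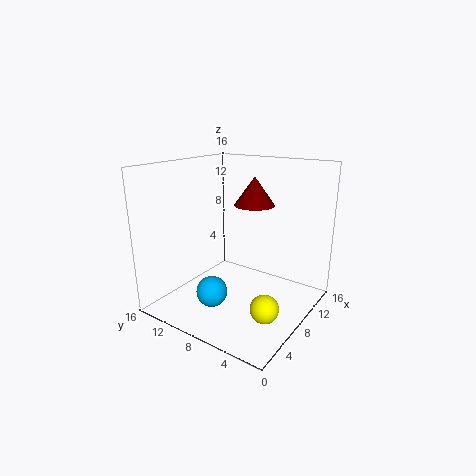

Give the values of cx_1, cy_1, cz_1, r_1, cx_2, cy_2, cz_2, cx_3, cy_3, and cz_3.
cx_1 = 13; cy_1 = 9; cz_1 = 10.5; r_1 = 2.5; cx_2 = 2; cy_2 = 7; cz_2 = 4.5; cx_3 = 5.5; cy_3 = 3; cz_3 = 2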